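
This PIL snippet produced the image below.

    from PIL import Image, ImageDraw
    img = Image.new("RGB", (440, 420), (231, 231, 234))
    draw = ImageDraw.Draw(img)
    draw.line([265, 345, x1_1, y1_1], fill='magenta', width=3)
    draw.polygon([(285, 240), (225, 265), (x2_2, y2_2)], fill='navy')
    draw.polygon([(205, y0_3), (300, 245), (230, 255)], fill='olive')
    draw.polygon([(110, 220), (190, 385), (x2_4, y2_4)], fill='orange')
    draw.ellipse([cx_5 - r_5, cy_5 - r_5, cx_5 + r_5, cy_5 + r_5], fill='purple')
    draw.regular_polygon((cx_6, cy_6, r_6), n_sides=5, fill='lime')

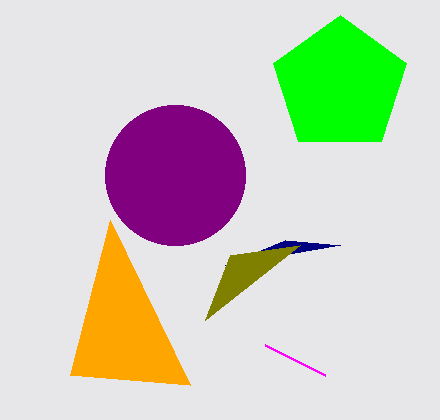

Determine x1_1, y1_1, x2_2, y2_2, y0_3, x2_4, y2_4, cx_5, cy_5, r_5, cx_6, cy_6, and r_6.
x1_1 = 325, y1_1 = 375, x2_2 = 340, y2_2 = 245, y0_3 = 320, x2_4 = 70, y2_4 = 375, cx_5 = 175, cy_5 = 175, r_5 = 70, cx_6 = 340, cy_6 = 85, r_6 = 70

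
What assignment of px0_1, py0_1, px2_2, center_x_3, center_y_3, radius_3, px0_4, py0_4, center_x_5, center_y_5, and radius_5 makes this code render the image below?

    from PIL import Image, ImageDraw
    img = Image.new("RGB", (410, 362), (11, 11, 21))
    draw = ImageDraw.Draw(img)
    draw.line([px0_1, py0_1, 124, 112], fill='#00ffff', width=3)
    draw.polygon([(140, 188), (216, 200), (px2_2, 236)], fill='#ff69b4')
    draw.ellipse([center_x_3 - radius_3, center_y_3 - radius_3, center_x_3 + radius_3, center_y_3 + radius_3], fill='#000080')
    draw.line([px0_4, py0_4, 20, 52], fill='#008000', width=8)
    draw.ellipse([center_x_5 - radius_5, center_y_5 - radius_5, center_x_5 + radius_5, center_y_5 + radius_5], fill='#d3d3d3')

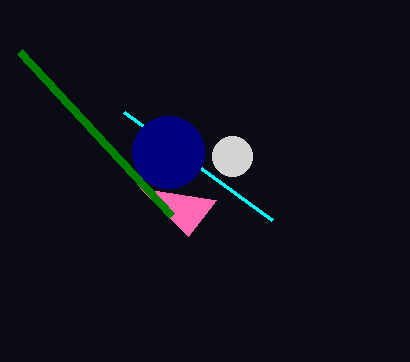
px0_1 = 272, py0_1 = 220, px2_2 = 188, center_x_3 = 168, center_y_3 = 152, radius_3 = 36, px0_4 = 172, py0_4 = 216, center_x_5 = 232, center_y_5 = 156, radius_5 = 20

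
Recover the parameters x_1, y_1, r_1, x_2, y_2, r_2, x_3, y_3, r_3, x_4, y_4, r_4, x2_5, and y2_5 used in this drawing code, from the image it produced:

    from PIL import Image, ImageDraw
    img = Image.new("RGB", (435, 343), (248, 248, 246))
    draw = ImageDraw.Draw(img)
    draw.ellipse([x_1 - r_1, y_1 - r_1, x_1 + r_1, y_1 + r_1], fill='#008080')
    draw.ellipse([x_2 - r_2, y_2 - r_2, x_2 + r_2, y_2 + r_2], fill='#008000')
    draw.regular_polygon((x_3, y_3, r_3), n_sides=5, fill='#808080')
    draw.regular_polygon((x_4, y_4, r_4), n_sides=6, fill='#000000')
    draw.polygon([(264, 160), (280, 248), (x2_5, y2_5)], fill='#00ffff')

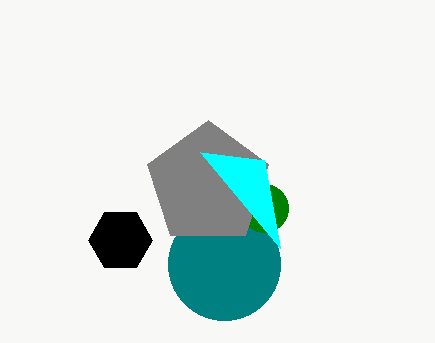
x_1 = 224, y_1 = 264, r_1 = 56, x_2 = 264, y_2 = 208, r_2 = 24, x_3 = 208, y_3 = 184, r_3 = 64, x_4 = 120, y_4 = 240, r_4 = 32, x2_5 = 200, y2_5 = 152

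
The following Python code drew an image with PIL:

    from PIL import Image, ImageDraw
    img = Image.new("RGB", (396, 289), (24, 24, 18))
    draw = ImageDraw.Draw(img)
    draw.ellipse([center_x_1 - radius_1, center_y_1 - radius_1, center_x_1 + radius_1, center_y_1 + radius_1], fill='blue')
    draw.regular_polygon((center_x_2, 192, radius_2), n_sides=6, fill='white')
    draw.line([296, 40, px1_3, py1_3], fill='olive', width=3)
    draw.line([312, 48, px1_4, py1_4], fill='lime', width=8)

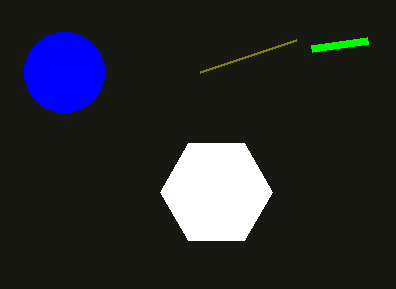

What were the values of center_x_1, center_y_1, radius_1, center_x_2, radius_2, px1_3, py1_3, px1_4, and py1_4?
center_x_1 = 64; center_y_1 = 72; radius_1 = 40; center_x_2 = 216; radius_2 = 56; px1_3 = 200; py1_3 = 72; px1_4 = 368; py1_4 = 40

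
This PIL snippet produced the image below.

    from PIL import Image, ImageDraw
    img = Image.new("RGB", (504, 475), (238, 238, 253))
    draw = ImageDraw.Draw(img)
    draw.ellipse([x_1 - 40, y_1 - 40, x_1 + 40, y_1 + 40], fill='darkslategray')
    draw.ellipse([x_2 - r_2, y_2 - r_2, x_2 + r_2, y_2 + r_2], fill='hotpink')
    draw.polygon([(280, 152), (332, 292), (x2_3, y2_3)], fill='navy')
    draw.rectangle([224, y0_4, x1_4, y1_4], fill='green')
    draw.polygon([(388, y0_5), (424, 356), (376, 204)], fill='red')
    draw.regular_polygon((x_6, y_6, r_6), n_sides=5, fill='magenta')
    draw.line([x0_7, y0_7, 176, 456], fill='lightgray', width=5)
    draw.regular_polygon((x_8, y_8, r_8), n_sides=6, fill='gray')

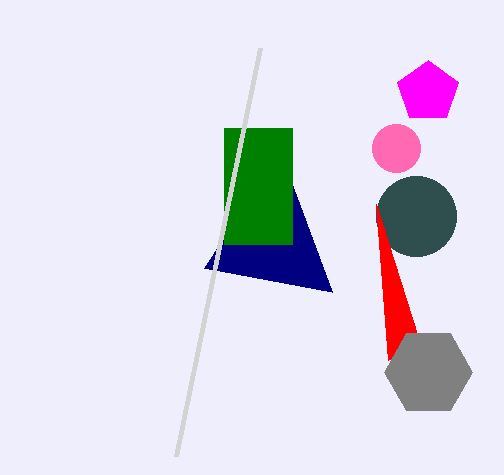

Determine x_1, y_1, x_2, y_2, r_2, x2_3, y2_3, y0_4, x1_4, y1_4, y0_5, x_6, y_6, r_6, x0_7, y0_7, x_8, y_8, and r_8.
x_1 = 416
y_1 = 216
x_2 = 396
y_2 = 148
r_2 = 24
x2_3 = 204
y2_3 = 268
y0_4 = 128
x1_4 = 292
y1_4 = 244
y0_5 = 360
x_6 = 428
y_6 = 92
r_6 = 32
x0_7 = 260
y0_7 = 48
x_8 = 428
y_8 = 372
r_8 = 44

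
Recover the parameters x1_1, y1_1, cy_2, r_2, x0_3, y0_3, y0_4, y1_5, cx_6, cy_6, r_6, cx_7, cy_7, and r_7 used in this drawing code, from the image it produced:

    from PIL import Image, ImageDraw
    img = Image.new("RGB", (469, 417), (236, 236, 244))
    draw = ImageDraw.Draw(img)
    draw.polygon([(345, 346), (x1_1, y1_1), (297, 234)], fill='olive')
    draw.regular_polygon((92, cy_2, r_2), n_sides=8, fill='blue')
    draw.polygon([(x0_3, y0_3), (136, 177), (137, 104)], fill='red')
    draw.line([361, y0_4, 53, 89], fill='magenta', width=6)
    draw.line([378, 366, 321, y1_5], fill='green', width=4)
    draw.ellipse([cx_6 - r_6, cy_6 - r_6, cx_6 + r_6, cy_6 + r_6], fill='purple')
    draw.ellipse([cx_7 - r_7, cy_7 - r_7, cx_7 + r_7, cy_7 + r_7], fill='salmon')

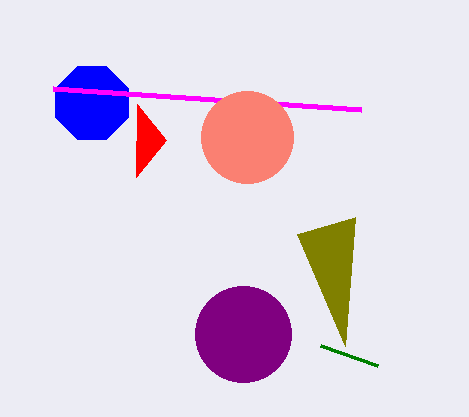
x1_1 = 355, y1_1 = 217, cy_2 = 103, r_2 = 39, x0_3 = 166, y0_3 = 140, y0_4 = 110, y1_5 = 346, cx_6 = 243, cy_6 = 334, r_6 = 48, cx_7 = 247, cy_7 = 137, r_7 = 46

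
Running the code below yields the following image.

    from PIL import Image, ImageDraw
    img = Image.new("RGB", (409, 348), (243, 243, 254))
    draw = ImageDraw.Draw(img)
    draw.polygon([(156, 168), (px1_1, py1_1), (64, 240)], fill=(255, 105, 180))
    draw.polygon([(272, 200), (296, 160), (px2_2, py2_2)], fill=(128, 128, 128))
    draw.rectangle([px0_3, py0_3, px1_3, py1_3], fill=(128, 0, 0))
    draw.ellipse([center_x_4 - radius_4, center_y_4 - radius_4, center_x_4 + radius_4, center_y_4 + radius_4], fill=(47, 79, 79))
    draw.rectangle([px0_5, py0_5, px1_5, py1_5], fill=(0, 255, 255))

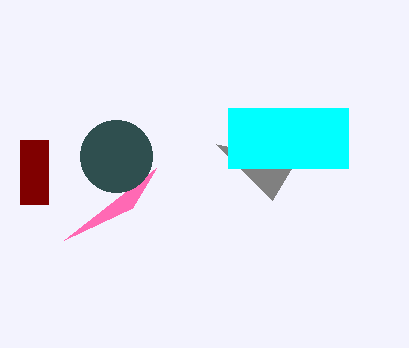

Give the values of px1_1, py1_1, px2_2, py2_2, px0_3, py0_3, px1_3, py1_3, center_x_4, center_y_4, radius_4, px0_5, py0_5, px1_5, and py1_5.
px1_1 = 132; py1_1 = 208; px2_2 = 216; py2_2 = 144; px0_3 = 20; py0_3 = 140; px1_3 = 48; py1_3 = 204; center_x_4 = 116; center_y_4 = 156; radius_4 = 36; px0_5 = 228; py0_5 = 108; px1_5 = 348; py1_5 = 168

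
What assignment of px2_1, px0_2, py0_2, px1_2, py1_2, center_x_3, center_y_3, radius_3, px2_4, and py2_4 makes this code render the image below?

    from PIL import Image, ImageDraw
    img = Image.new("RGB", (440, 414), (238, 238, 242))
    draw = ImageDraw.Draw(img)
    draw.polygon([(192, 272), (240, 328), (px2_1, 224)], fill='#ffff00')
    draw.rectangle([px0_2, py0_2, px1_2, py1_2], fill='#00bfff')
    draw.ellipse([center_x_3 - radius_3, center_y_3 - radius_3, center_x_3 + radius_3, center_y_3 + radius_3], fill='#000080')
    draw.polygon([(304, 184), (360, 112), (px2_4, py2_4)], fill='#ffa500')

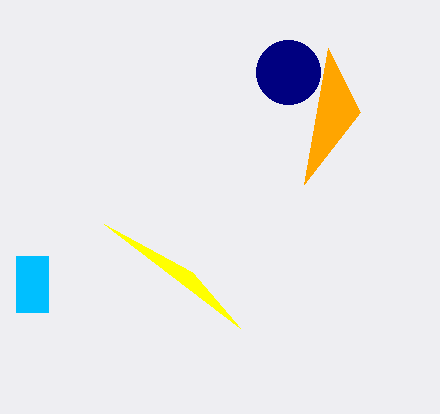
px2_1 = 104, px0_2 = 16, py0_2 = 256, px1_2 = 48, py1_2 = 312, center_x_3 = 288, center_y_3 = 72, radius_3 = 32, px2_4 = 328, py2_4 = 48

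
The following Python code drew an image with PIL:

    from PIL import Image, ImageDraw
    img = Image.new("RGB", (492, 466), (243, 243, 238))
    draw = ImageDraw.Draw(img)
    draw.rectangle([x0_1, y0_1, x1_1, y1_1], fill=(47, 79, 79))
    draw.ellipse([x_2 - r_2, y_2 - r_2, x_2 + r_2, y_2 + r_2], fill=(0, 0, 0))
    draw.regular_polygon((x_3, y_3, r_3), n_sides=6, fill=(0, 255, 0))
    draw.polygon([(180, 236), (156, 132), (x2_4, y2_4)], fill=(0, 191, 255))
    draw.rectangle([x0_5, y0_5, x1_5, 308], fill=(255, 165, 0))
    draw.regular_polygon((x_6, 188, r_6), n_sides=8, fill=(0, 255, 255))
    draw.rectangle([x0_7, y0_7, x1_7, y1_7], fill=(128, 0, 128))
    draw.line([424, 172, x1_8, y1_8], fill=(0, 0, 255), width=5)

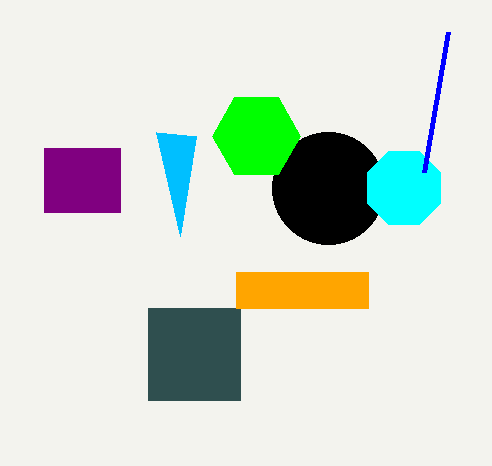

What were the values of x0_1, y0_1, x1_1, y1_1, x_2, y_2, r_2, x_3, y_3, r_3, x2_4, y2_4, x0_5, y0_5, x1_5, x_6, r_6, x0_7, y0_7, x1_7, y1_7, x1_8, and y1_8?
x0_1 = 148, y0_1 = 308, x1_1 = 240, y1_1 = 400, x_2 = 328, y_2 = 188, r_2 = 56, x_3 = 256, y_3 = 136, r_3 = 44, x2_4 = 196, y2_4 = 136, x0_5 = 236, y0_5 = 272, x1_5 = 368, x_6 = 404, r_6 = 40, x0_7 = 44, y0_7 = 148, x1_7 = 120, y1_7 = 212, x1_8 = 448, y1_8 = 32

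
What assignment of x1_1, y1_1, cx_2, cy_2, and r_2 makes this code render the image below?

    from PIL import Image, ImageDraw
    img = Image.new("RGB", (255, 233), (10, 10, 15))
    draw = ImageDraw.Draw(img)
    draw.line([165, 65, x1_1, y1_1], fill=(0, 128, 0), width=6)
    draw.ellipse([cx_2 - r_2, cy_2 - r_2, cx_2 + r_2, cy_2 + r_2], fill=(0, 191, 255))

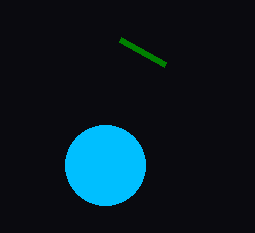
x1_1 = 120; y1_1 = 40; cx_2 = 105; cy_2 = 165; r_2 = 40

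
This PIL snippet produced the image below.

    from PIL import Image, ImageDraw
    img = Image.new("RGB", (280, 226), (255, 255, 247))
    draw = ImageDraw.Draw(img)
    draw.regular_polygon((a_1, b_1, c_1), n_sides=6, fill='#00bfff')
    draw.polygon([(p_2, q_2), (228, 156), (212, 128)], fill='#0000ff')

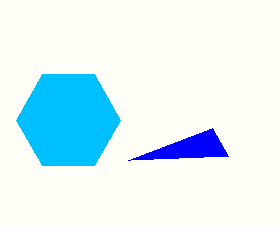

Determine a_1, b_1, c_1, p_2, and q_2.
a_1 = 68
b_1 = 120
c_1 = 52
p_2 = 128
q_2 = 160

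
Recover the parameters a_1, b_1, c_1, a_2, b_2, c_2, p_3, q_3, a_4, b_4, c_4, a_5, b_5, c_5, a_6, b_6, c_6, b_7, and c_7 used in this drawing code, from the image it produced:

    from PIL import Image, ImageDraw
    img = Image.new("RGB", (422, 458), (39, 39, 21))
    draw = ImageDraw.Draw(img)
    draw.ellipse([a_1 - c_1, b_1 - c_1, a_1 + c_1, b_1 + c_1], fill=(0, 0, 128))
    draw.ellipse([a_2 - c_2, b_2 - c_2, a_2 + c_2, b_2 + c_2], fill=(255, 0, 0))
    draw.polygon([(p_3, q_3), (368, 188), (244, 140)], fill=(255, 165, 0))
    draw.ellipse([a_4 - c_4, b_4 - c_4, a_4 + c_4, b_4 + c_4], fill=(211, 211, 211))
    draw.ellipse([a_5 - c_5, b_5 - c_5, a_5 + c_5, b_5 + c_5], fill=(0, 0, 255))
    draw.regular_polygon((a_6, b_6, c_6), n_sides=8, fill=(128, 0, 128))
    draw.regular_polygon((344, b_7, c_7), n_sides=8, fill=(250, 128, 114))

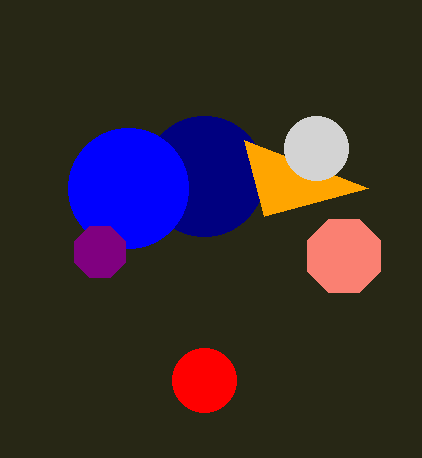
a_1 = 204; b_1 = 176; c_1 = 60; a_2 = 204; b_2 = 380; c_2 = 32; p_3 = 264; q_3 = 216; a_4 = 316; b_4 = 148; c_4 = 32; a_5 = 128; b_5 = 188; c_5 = 60; a_6 = 100; b_6 = 252; c_6 = 28; b_7 = 256; c_7 = 40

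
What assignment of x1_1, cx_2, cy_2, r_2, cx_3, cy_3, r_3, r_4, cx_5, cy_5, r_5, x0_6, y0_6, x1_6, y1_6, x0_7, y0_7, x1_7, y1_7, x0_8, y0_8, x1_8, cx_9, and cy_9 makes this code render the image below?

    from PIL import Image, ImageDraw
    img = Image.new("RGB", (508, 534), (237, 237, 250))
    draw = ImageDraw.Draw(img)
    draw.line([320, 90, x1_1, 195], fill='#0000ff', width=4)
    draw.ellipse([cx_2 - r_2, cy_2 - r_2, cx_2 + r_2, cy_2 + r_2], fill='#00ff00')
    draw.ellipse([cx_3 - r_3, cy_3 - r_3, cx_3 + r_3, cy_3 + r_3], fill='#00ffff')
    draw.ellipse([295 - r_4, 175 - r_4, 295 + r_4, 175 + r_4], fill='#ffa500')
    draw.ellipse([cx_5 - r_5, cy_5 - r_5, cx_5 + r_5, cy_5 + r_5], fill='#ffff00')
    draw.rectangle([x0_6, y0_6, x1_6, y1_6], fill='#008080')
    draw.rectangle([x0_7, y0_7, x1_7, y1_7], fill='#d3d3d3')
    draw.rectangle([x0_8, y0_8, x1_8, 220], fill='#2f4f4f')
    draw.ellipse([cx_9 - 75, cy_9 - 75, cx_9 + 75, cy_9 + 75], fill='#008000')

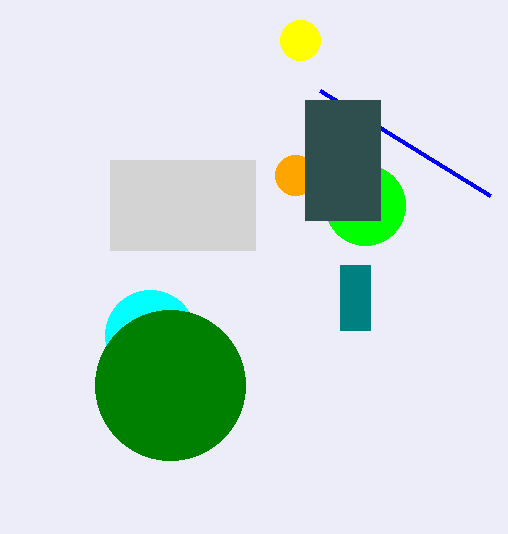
x1_1 = 490, cx_2 = 365, cy_2 = 205, r_2 = 40, cx_3 = 150, cy_3 = 335, r_3 = 45, r_4 = 20, cx_5 = 300, cy_5 = 40, r_5 = 20, x0_6 = 340, y0_6 = 265, x1_6 = 370, y1_6 = 330, x0_7 = 110, y0_7 = 160, x1_7 = 255, y1_7 = 250, x0_8 = 305, y0_8 = 100, x1_8 = 380, cx_9 = 170, cy_9 = 385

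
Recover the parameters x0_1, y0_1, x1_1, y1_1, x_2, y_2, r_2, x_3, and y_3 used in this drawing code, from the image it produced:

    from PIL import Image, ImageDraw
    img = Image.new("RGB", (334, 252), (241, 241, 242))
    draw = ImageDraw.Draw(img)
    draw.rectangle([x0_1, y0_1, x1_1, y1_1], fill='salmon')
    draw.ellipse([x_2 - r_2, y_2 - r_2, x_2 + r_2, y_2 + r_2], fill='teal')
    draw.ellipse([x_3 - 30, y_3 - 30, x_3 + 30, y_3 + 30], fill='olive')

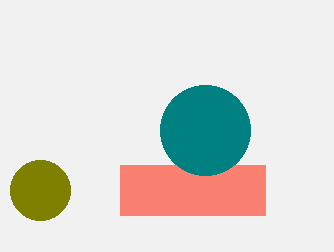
x0_1 = 120; y0_1 = 165; x1_1 = 265; y1_1 = 215; x_2 = 205; y_2 = 130; r_2 = 45; x_3 = 40; y_3 = 190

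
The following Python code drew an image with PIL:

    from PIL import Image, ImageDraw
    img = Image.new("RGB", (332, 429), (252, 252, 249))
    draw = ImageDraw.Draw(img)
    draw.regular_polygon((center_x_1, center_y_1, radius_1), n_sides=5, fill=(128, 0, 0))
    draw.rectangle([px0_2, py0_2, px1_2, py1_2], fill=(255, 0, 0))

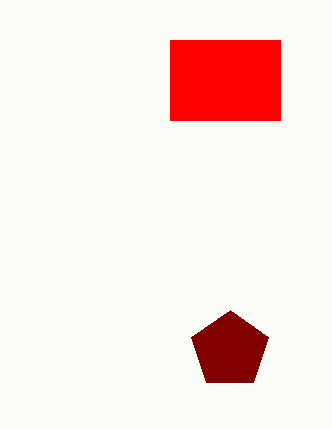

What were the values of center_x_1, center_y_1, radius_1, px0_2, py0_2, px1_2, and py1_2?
center_x_1 = 230, center_y_1 = 350, radius_1 = 40, px0_2 = 170, py0_2 = 40, px1_2 = 280, py1_2 = 120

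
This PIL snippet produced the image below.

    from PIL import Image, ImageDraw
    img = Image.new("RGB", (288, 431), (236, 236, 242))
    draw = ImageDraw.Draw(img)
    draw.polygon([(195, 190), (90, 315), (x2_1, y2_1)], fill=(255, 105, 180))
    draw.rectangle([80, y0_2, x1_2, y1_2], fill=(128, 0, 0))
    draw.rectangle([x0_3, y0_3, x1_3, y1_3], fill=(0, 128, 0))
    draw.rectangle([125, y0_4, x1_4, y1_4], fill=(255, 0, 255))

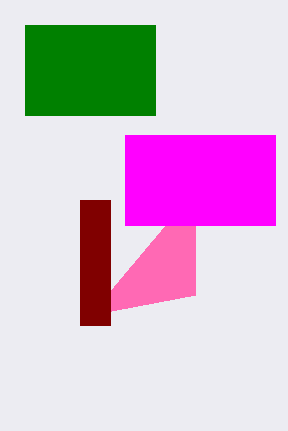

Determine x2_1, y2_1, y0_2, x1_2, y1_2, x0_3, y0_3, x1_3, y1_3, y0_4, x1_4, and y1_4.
x2_1 = 195; y2_1 = 295; y0_2 = 200; x1_2 = 110; y1_2 = 325; x0_3 = 25; y0_3 = 25; x1_3 = 155; y1_3 = 115; y0_4 = 135; x1_4 = 275; y1_4 = 225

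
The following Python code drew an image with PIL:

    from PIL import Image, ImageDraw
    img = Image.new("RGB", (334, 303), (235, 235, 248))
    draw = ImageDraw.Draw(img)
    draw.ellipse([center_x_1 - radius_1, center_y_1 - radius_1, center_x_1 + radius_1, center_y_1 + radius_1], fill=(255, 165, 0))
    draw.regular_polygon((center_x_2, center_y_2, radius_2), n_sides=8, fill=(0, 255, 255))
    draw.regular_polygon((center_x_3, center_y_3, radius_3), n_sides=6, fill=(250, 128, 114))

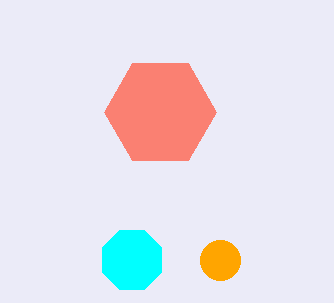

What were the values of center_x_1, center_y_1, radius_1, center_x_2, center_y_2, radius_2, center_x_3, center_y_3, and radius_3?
center_x_1 = 220, center_y_1 = 260, radius_1 = 20, center_x_2 = 132, center_y_2 = 260, radius_2 = 32, center_x_3 = 160, center_y_3 = 112, radius_3 = 56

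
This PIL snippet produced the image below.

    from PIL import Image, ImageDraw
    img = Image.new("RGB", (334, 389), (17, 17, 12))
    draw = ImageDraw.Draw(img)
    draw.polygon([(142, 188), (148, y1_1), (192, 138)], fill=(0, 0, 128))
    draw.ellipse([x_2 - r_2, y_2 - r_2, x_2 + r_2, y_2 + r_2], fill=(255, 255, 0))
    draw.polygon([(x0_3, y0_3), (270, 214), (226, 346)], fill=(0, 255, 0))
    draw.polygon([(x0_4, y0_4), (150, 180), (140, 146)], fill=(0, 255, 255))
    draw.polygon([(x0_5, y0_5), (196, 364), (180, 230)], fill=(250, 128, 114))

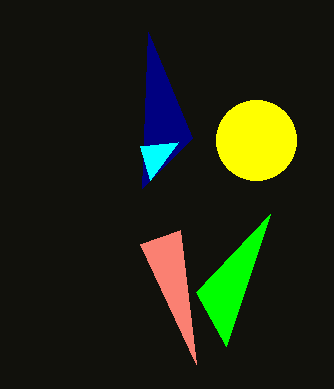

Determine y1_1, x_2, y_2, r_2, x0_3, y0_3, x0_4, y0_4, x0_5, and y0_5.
y1_1 = 32, x_2 = 256, y_2 = 140, r_2 = 40, x0_3 = 196, y0_3 = 292, x0_4 = 178, y0_4 = 142, x0_5 = 140, y0_5 = 244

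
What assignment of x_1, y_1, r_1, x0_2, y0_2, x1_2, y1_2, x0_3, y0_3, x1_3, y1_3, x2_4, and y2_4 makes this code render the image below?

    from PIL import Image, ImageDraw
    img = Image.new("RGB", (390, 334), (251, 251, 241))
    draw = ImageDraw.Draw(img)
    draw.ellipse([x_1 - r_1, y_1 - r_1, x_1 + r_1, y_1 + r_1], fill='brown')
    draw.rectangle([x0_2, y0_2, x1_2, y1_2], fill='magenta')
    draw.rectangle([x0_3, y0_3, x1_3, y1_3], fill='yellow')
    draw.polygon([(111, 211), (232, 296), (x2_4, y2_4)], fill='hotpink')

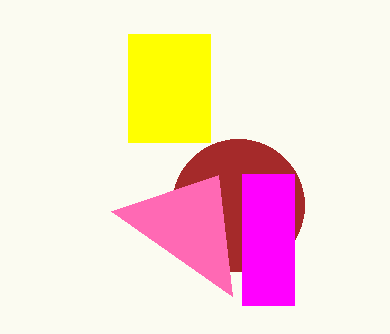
x_1 = 238, y_1 = 205, r_1 = 66, x0_2 = 242, y0_2 = 174, x1_2 = 294, y1_2 = 305, x0_3 = 128, y0_3 = 34, x1_3 = 210, y1_3 = 142, x2_4 = 218, y2_4 = 175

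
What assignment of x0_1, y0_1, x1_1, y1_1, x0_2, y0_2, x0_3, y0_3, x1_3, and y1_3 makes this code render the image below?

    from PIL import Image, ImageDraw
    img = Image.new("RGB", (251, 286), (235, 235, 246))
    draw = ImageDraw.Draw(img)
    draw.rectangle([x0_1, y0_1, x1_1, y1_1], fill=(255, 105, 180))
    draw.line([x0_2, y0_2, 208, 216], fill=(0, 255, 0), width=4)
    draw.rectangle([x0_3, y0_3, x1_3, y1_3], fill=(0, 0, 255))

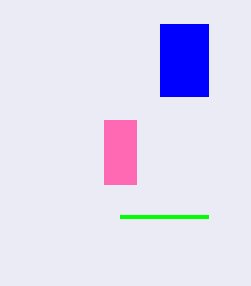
x0_1 = 104, y0_1 = 120, x1_1 = 136, y1_1 = 184, x0_2 = 120, y0_2 = 216, x0_3 = 160, y0_3 = 24, x1_3 = 208, y1_3 = 96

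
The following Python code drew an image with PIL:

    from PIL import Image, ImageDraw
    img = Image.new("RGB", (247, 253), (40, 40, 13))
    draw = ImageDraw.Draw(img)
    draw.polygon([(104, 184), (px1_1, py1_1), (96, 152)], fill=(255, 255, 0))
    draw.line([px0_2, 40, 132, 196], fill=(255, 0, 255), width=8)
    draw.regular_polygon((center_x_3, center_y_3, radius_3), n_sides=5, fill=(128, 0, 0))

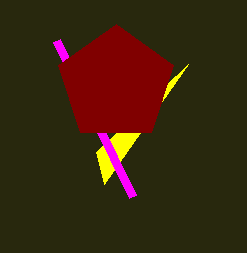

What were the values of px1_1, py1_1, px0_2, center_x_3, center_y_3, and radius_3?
px1_1 = 188
py1_1 = 64
px0_2 = 56
center_x_3 = 116
center_y_3 = 84
radius_3 = 60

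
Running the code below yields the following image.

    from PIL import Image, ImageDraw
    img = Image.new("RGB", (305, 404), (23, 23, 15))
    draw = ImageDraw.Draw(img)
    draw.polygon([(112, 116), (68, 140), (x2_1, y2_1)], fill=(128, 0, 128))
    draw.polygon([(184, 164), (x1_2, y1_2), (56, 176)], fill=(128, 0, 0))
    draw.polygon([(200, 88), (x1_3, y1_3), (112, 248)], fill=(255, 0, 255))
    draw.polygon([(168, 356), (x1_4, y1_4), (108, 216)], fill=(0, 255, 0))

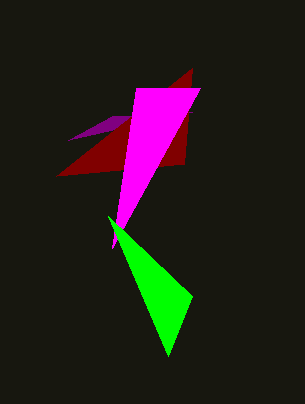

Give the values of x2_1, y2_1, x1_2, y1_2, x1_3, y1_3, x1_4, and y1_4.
x2_1 = 192; y2_1 = 112; x1_2 = 192; y1_2 = 68; x1_3 = 136; y1_3 = 88; x1_4 = 192; y1_4 = 296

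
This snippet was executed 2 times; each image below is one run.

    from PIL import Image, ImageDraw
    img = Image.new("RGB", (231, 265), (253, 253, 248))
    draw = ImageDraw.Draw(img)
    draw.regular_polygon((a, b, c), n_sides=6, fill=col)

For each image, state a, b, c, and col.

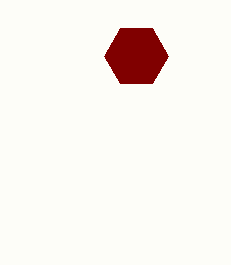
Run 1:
a = 136
b = 56
c = 32
col = 'maroon'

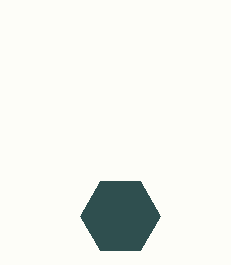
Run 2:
a = 120, b = 216, c = 40, col = 'darkslategray'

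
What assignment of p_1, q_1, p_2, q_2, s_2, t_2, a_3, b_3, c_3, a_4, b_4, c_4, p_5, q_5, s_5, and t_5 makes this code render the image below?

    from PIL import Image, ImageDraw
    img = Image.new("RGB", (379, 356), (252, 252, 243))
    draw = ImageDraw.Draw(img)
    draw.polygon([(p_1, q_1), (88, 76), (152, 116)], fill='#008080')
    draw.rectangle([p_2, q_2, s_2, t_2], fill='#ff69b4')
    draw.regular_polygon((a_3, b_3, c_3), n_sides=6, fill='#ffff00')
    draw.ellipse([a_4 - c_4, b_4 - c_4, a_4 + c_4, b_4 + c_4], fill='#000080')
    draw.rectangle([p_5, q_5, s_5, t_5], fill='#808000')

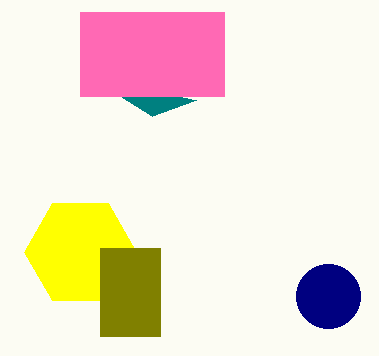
p_1 = 196
q_1 = 100
p_2 = 80
q_2 = 12
s_2 = 224
t_2 = 96
a_3 = 80
b_3 = 252
c_3 = 56
a_4 = 328
b_4 = 296
c_4 = 32
p_5 = 100
q_5 = 248
s_5 = 160
t_5 = 336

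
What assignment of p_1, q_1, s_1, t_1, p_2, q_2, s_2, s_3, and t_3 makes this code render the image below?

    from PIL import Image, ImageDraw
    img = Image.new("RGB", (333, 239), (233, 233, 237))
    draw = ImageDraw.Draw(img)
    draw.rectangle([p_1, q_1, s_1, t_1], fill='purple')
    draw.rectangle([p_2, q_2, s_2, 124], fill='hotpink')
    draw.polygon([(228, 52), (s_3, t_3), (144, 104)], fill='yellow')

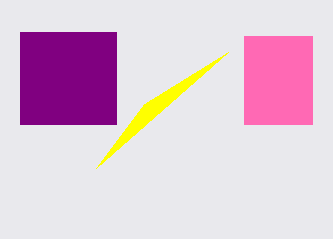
p_1 = 20
q_1 = 32
s_1 = 116
t_1 = 124
p_2 = 244
q_2 = 36
s_2 = 312
s_3 = 96
t_3 = 168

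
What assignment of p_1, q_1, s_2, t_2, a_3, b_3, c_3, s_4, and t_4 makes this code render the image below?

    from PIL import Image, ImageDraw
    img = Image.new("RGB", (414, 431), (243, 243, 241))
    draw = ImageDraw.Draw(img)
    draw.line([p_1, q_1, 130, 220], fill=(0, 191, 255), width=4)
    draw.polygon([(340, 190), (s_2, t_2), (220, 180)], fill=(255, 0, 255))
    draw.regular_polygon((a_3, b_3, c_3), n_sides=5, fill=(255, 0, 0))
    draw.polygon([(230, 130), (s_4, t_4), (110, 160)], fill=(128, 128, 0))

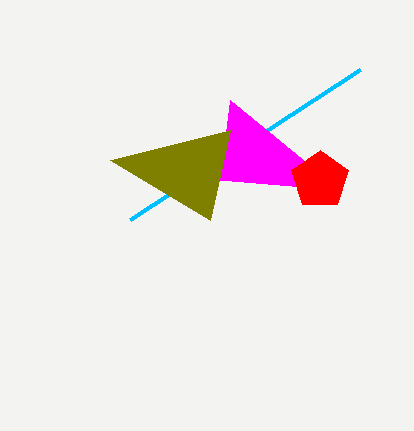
p_1 = 360, q_1 = 70, s_2 = 230, t_2 = 100, a_3 = 320, b_3 = 180, c_3 = 30, s_4 = 210, t_4 = 220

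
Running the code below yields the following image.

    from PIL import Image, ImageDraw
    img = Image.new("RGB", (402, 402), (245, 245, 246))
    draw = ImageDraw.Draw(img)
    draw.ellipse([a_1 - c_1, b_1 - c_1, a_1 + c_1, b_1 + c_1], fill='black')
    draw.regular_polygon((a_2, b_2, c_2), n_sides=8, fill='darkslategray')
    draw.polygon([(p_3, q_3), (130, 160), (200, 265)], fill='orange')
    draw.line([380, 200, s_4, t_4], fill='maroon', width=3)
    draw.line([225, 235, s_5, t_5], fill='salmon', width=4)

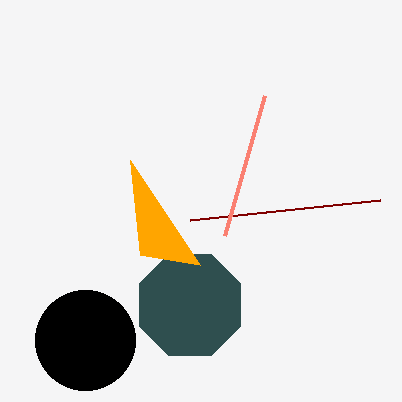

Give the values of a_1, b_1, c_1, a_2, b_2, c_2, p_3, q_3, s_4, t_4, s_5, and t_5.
a_1 = 85; b_1 = 340; c_1 = 50; a_2 = 190; b_2 = 305; c_2 = 55; p_3 = 140; q_3 = 255; s_4 = 190; t_4 = 220; s_5 = 265; t_5 = 95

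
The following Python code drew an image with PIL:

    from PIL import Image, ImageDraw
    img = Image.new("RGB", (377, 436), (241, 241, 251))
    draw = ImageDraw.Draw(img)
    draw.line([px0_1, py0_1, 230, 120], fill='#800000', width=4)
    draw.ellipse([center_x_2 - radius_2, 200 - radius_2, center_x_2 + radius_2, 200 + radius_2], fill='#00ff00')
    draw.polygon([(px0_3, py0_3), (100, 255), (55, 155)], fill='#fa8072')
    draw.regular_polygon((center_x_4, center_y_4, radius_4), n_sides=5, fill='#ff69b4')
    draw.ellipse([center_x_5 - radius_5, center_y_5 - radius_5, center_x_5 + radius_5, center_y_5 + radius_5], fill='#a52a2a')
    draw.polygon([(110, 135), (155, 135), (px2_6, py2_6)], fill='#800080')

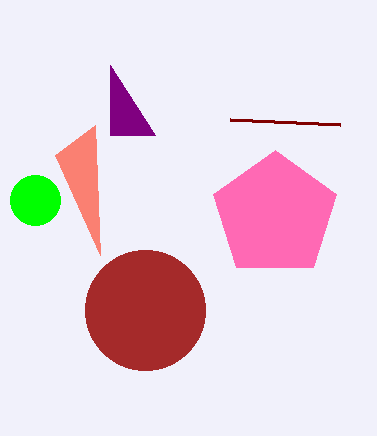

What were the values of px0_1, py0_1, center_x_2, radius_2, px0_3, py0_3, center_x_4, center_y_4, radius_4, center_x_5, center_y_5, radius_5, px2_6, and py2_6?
px0_1 = 340
py0_1 = 125
center_x_2 = 35
radius_2 = 25
px0_3 = 95
py0_3 = 125
center_x_4 = 275
center_y_4 = 215
radius_4 = 65
center_x_5 = 145
center_y_5 = 310
radius_5 = 60
px2_6 = 110
py2_6 = 65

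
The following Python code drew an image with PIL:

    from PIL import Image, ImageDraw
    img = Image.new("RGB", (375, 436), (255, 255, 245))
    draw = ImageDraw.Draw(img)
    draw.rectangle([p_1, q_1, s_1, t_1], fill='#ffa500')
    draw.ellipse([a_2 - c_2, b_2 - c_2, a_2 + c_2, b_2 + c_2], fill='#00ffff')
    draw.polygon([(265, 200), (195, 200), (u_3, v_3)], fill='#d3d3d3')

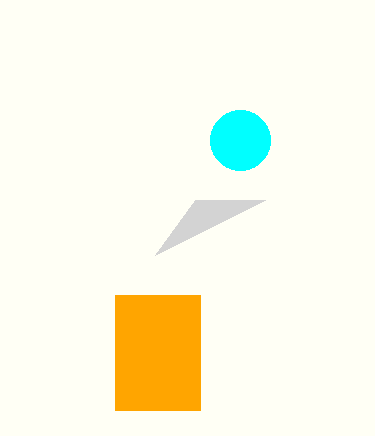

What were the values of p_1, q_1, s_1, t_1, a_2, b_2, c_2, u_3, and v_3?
p_1 = 115
q_1 = 295
s_1 = 200
t_1 = 410
a_2 = 240
b_2 = 140
c_2 = 30
u_3 = 155
v_3 = 255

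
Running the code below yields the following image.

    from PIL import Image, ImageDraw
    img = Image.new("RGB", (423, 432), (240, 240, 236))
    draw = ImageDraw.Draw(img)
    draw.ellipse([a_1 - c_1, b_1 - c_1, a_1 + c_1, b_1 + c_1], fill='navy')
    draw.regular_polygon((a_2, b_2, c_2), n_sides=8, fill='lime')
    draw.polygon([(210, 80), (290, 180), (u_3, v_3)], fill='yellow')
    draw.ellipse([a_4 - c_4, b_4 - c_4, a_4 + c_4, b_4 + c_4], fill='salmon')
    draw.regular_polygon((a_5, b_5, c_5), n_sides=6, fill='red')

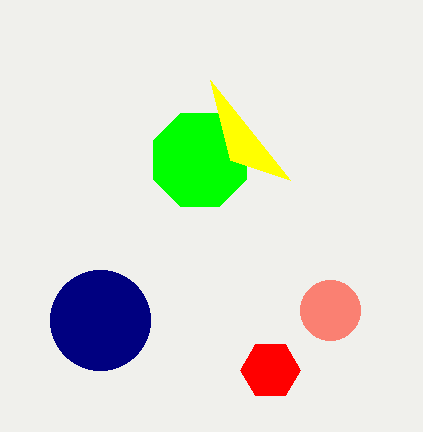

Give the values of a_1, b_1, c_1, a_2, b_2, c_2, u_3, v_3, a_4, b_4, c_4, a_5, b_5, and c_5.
a_1 = 100; b_1 = 320; c_1 = 50; a_2 = 200; b_2 = 160; c_2 = 50; u_3 = 230; v_3 = 160; a_4 = 330; b_4 = 310; c_4 = 30; a_5 = 270; b_5 = 370; c_5 = 30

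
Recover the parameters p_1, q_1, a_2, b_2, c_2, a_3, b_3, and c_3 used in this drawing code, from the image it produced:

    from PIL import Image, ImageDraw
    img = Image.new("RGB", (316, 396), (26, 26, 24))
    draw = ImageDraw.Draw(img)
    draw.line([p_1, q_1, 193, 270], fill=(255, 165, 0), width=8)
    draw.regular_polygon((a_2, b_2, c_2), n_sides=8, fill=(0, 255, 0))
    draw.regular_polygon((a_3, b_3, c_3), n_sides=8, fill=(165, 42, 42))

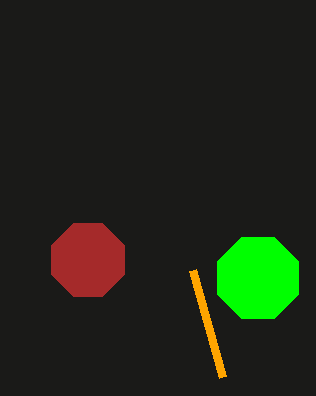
p_1 = 223; q_1 = 377; a_2 = 258; b_2 = 278; c_2 = 44; a_3 = 88; b_3 = 260; c_3 = 39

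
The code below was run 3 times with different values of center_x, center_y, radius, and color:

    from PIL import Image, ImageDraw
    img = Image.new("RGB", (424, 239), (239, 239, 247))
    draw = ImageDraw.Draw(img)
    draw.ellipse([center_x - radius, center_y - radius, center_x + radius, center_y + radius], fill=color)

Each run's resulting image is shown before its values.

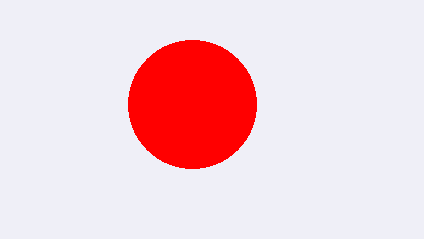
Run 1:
center_x = 192, center_y = 104, radius = 64, color = 'red'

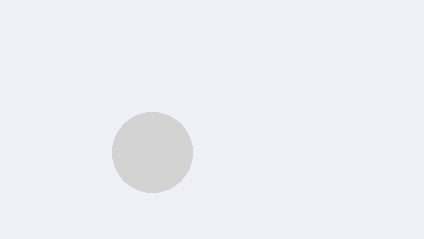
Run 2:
center_x = 152, center_y = 152, radius = 40, color = 'lightgray'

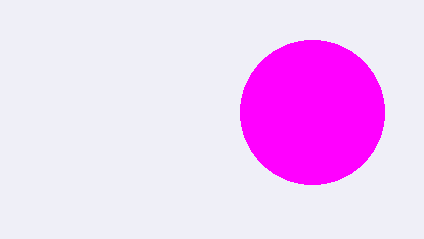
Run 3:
center_x = 312
center_y = 112
radius = 72
color = 'magenta'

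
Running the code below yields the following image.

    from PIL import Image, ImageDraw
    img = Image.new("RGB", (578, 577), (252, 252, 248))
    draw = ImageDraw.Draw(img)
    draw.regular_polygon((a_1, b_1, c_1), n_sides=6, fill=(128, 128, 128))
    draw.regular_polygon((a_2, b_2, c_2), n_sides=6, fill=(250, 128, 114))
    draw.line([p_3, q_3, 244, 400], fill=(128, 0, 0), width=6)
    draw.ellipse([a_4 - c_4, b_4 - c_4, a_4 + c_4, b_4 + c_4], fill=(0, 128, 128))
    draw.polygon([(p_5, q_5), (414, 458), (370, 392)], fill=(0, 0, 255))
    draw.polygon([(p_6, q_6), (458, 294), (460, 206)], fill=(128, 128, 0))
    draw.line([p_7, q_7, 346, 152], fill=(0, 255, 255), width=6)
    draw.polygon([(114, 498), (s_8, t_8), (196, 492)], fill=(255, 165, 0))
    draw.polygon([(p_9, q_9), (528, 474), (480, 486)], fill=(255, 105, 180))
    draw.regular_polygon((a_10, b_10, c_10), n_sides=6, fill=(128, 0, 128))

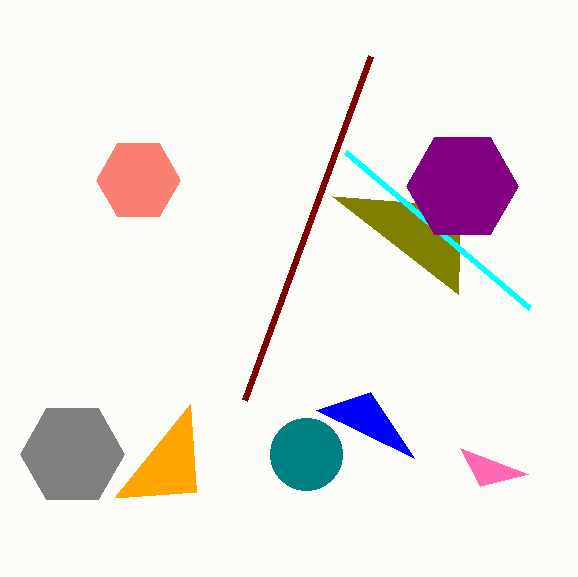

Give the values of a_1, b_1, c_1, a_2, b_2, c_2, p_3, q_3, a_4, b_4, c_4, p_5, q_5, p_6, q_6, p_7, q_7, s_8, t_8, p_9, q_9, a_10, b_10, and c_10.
a_1 = 72, b_1 = 454, c_1 = 52, a_2 = 138, b_2 = 180, c_2 = 42, p_3 = 370, q_3 = 56, a_4 = 306, b_4 = 454, c_4 = 36, p_5 = 316, q_5 = 410, p_6 = 332, q_6 = 196, p_7 = 530, q_7 = 308, s_8 = 190, t_8 = 404, p_9 = 460, q_9 = 448, a_10 = 462, b_10 = 186, c_10 = 56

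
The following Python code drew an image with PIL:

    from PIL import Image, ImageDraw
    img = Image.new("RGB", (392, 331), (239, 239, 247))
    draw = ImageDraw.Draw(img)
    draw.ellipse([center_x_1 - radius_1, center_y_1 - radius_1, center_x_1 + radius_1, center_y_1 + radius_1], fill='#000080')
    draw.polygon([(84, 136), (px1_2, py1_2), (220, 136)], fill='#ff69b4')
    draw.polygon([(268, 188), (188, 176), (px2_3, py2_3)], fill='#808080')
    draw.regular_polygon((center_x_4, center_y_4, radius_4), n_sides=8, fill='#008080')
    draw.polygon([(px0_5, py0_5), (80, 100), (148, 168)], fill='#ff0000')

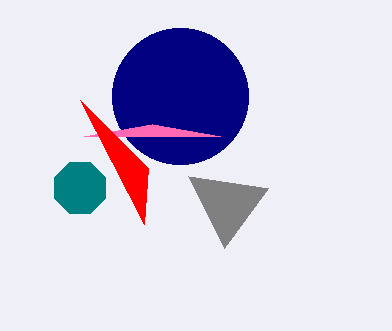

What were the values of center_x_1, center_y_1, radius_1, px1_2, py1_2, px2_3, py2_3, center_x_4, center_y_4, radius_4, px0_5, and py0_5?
center_x_1 = 180, center_y_1 = 96, radius_1 = 68, px1_2 = 152, py1_2 = 124, px2_3 = 224, py2_3 = 248, center_x_4 = 80, center_y_4 = 188, radius_4 = 28, px0_5 = 144, py0_5 = 224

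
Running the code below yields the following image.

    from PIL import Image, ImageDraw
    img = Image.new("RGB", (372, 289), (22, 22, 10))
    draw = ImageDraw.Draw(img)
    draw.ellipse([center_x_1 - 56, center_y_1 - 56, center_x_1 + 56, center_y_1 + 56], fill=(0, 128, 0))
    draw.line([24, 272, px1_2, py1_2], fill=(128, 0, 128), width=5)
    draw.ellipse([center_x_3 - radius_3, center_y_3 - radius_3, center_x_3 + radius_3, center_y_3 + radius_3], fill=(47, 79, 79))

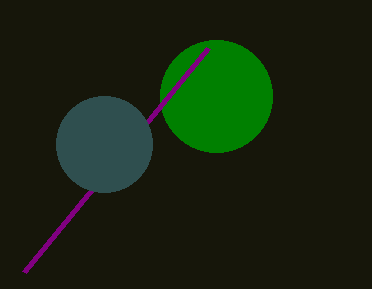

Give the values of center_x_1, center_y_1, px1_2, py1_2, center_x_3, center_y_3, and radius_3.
center_x_1 = 216; center_y_1 = 96; px1_2 = 208; py1_2 = 48; center_x_3 = 104; center_y_3 = 144; radius_3 = 48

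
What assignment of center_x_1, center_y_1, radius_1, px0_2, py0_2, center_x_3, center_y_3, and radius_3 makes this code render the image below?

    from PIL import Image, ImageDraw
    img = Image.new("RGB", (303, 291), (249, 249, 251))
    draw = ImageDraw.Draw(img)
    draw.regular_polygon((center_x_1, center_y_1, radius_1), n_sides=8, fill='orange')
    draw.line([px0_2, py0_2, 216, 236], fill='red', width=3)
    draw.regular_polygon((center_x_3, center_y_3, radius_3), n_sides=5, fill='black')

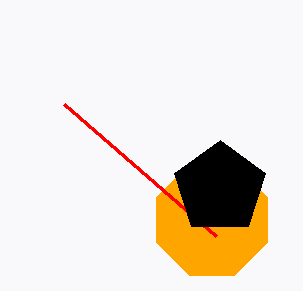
center_x_1 = 212, center_y_1 = 220, radius_1 = 60, px0_2 = 64, py0_2 = 104, center_x_3 = 220, center_y_3 = 188, radius_3 = 48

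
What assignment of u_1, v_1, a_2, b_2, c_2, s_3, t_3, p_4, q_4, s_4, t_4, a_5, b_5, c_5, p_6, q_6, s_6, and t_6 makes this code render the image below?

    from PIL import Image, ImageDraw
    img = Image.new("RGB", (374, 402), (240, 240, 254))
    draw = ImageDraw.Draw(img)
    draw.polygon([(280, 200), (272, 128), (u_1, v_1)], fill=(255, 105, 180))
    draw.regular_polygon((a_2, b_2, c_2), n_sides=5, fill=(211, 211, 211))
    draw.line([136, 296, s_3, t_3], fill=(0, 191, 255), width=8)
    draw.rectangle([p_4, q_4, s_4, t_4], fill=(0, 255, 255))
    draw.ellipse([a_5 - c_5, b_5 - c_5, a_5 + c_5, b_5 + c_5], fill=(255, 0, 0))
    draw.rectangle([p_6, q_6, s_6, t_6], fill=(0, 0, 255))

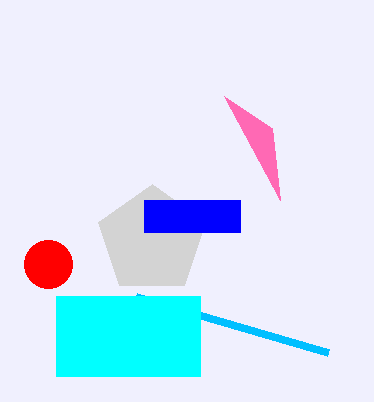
u_1 = 224; v_1 = 96; a_2 = 152; b_2 = 240; c_2 = 56; s_3 = 328; t_3 = 352; p_4 = 56; q_4 = 296; s_4 = 200; t_4 = 376; a_5 = 48; b_5 = 264; c_5 = 24; p_6 = 144; q_6 = 200; s_6 = 240; t_6 = 232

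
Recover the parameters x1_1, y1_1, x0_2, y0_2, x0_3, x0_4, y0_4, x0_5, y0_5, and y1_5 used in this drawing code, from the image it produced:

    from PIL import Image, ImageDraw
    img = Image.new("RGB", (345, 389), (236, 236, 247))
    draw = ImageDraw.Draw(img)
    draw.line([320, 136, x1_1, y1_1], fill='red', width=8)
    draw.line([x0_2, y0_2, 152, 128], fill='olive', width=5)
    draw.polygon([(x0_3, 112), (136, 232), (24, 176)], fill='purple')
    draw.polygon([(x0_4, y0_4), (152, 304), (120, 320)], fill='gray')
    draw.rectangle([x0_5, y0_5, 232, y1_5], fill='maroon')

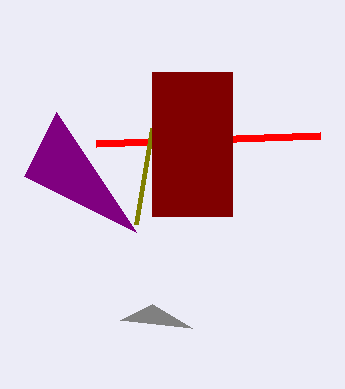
x1_1 = 96; y1_1 = 144; x0_2 = 136; y0_2 = 224; x0_3 = 56; x0_4 = 192; y0_4 = 328; x0_5 = 152; y0_5 = 72; y1_5 = 216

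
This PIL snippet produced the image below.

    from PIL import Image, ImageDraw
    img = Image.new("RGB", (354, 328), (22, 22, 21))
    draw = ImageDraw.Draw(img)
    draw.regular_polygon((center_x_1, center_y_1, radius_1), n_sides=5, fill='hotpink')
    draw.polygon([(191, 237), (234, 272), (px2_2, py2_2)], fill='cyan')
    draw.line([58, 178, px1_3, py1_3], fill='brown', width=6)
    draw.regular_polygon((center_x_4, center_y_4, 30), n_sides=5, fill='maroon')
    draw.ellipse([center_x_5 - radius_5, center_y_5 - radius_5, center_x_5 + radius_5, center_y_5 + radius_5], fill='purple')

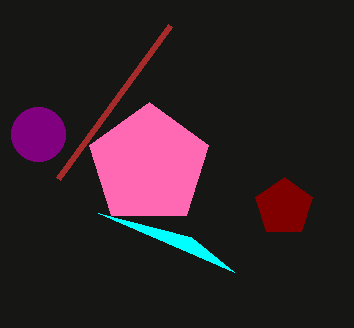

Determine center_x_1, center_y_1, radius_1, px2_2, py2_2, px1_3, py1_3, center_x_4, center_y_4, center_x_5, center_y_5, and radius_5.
center_x_1 = 149, center_y_1 = 165, radius_1 = 63, px2_2 = 98, py2_2 = 213, px1_3 = 170, py1_3 = 25, center_x_4 = 284, center_y_4 = 207, center_x_5 = 38, center_y_5 = 134, radius_5 = 27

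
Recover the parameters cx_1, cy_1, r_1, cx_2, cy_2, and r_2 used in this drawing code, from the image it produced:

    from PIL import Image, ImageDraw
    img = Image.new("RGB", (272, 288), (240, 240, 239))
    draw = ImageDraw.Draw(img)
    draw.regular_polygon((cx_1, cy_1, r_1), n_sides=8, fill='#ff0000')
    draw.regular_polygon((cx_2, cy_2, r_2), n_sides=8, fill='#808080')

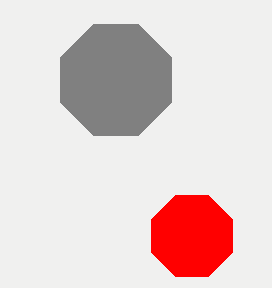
cx_1 = 192
cy_1 = 236
r_1 = 44
cx_2 = 116
cy_2 = 80
r_2 = 60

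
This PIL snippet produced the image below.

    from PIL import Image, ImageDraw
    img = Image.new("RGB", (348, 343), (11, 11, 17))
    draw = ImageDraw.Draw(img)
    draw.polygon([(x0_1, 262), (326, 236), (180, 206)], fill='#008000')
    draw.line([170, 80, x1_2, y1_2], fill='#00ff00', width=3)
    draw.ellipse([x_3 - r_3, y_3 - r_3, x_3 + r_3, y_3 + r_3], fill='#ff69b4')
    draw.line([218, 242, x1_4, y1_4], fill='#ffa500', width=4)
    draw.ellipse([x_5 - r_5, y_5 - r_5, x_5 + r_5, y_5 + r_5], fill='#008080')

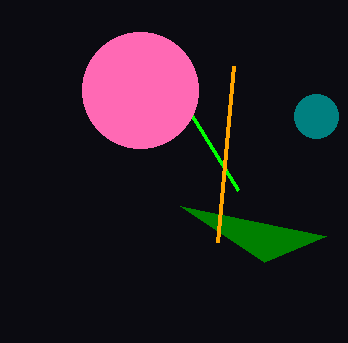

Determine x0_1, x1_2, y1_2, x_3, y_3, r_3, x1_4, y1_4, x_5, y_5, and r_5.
x0_1 = 264, x1_2 = 238, y1_2 = 190, x_3 = 140, y_3 = 90, r_3 = 58, x1_4 = 234, y1_4 = 66, x_5 = 316, y_5 = 116, r_5 = 22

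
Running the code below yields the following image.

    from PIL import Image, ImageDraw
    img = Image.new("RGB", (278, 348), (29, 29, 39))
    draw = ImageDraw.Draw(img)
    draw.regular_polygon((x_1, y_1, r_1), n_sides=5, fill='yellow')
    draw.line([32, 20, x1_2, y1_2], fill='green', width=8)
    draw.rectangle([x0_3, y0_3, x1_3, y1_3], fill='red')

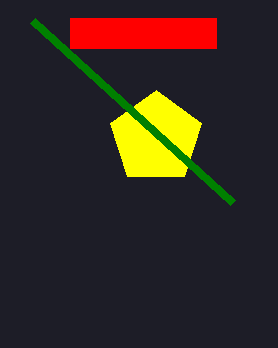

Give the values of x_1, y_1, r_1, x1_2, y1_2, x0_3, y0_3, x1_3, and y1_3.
x_1 = 156; y_1 = 138; r_1 = 48; x1_2 = 232; y1_2 = 202; x0_3 = 70; y0_3 = 18; x1_3 = 216; y1_3 = 48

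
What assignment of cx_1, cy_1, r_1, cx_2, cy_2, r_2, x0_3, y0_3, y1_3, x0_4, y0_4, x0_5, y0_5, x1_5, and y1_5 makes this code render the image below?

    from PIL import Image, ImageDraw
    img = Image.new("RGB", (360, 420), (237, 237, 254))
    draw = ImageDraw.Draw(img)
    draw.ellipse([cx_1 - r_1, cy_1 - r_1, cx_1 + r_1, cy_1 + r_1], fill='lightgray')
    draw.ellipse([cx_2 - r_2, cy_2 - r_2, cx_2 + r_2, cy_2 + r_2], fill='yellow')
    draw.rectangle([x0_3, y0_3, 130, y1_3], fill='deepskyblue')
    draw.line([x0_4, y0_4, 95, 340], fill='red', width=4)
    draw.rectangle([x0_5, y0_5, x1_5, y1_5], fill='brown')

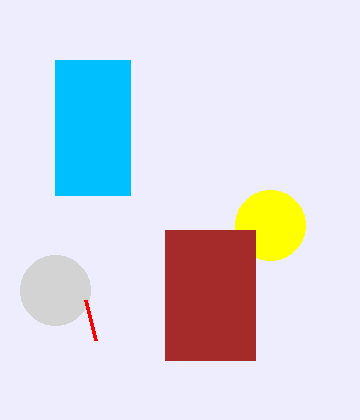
cx_1 = 55, cy_1 = 290, r_1 = 35, cx_2 = 270, cy_2 = 225, r_2 = 35, x0_3 = 55, y0_3 = 60, y1_3 = 195, x0_4 = 85, y0_4 = 300, x0_5 = 165, y0_5 = 230, x1_5 = 255, y1_5 = 360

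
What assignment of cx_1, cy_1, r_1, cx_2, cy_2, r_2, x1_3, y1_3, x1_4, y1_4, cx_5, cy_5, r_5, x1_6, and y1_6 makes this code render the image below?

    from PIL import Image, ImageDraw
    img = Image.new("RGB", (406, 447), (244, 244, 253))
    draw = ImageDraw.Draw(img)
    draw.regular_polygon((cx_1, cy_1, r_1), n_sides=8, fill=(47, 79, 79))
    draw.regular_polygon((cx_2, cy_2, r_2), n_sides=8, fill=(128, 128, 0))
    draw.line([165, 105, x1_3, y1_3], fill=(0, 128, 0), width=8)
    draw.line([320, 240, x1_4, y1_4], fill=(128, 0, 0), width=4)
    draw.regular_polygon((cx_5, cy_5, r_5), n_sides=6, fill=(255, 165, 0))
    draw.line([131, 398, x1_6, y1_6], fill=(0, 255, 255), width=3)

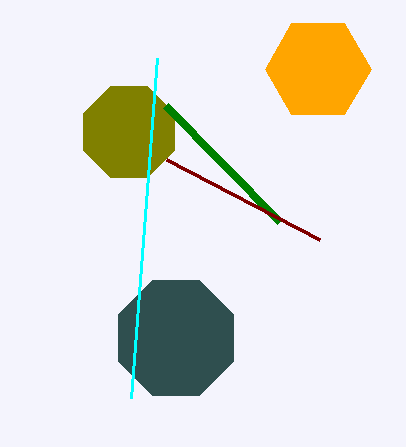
cx_1 = 176; cy_1 = 338; r_1 = 62; cx_2 = 129; cy_2 = 132; r_2 = 49; x1_3 = 279; y1_3 = 221; x1_4 = 167; y1_4 = 160; cx_5 = 318; cy_5 = 69; r_5 = 53; x1_6 = 157; y1_6 = 58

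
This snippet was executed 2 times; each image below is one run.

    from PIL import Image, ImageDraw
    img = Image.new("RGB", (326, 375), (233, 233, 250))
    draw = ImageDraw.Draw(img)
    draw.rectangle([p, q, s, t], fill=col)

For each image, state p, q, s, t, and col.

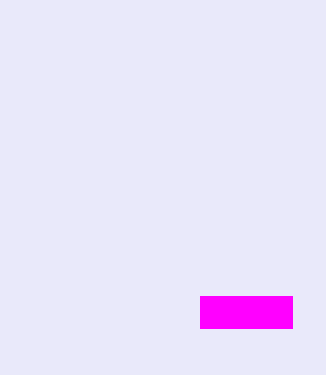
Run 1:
p = 200, q = 296, s = 292, t = 328, col = 'magenta'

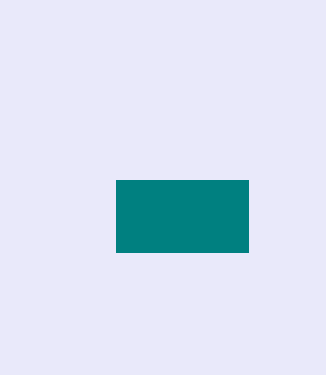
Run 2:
p = 116; q = 180; s = 248; t = 252; col = 'teal'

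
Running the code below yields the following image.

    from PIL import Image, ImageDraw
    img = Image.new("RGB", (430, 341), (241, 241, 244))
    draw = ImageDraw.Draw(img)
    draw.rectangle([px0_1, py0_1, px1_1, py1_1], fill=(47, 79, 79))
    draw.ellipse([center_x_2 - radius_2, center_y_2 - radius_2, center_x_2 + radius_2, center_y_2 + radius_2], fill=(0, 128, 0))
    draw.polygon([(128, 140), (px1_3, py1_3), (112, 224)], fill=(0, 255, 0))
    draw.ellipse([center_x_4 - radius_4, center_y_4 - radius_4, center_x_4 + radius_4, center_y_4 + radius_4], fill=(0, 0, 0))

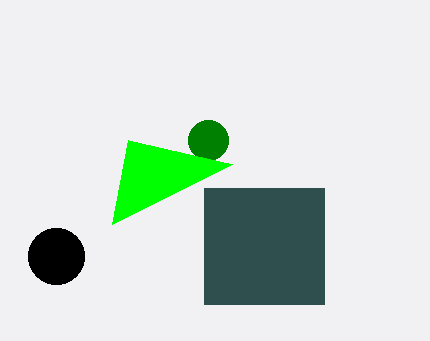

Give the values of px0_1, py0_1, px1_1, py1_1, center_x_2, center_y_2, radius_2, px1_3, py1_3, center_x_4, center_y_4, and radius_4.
px0_1 = 204; py0_1 = 188; px1_1 = 324; py1_1 = 304; center_x_2 = 208; center_y_2 = 140; radius_2 = 20; px1_3 = 232; py1_3 = 164; center_x_4 = 56; center_y_4 = 256; radius_4 = 28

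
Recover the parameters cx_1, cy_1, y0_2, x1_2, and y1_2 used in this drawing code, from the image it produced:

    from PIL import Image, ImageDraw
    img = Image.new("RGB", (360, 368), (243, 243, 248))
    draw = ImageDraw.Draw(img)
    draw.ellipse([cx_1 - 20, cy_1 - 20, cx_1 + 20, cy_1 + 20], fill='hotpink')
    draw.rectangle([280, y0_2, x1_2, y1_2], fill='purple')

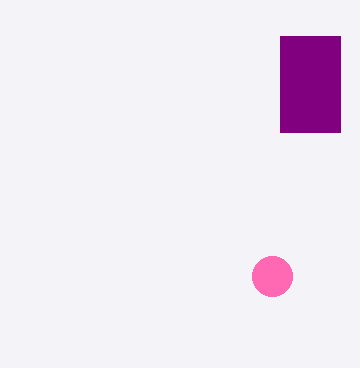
cx_1 = 272
cy_1 = 276
y0_2 = 36
x1_2 = 340
y1_2 = 132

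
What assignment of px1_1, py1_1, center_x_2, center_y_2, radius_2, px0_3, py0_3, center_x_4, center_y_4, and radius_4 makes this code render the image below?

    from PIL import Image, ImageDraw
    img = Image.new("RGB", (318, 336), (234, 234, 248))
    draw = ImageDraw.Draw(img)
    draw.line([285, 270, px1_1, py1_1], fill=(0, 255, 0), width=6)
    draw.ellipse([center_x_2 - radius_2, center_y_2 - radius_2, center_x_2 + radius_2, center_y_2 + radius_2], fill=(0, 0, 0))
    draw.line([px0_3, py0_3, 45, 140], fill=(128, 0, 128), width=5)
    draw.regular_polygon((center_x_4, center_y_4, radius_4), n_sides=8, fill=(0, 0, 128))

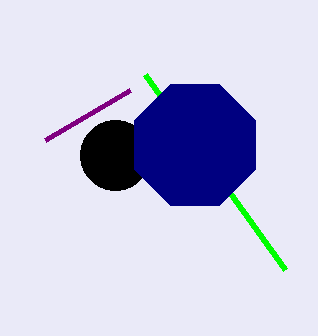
px1_1 = 145
py1_1 = 75
center_x_2 = 115
center_y_2 = 155
radius_2 = 35
px0_3 = 130
py0_3 = 90
center_x_4 = 195
center_y_4 = 145
radius_4 = 65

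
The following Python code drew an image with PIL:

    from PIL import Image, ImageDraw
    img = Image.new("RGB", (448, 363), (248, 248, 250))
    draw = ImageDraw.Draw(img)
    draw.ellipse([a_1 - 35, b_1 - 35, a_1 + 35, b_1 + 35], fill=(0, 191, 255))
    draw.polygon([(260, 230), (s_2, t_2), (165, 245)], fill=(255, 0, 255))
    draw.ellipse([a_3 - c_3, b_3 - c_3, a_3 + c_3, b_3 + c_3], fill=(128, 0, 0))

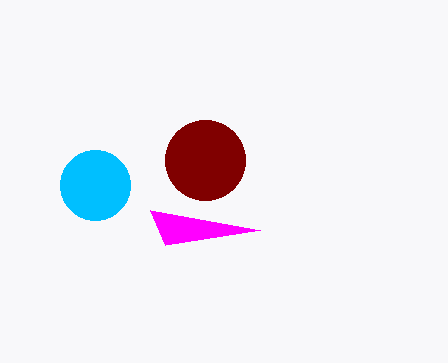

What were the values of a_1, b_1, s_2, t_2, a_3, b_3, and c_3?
a_1 = 95; b_1 = 185; s_2 = 150; t_2 = 210; a_3 = 205; b_3 = 160; c_3 = 40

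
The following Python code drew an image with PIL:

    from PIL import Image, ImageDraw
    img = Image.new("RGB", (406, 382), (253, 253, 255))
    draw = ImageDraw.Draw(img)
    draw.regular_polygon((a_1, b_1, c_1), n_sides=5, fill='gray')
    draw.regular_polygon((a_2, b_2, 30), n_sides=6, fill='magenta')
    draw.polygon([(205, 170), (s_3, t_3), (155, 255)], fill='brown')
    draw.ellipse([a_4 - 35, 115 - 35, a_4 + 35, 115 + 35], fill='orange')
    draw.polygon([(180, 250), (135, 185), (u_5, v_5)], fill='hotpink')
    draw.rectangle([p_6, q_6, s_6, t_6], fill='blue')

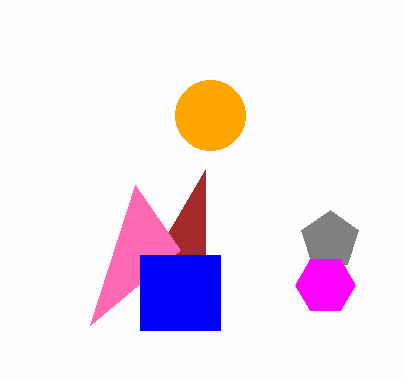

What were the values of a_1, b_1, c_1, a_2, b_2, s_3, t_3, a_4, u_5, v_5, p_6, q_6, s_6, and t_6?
a_1 = 330; b_1 = 240; c_1 = 30; a_2 = 325; b_2 = 285; s_3 = 205; t_3 = 255; a_4 = 210; u_5 = 90; v_5 = 325; p_6 = 140; q_6 = 255; s_6 = 220; t_6 = 330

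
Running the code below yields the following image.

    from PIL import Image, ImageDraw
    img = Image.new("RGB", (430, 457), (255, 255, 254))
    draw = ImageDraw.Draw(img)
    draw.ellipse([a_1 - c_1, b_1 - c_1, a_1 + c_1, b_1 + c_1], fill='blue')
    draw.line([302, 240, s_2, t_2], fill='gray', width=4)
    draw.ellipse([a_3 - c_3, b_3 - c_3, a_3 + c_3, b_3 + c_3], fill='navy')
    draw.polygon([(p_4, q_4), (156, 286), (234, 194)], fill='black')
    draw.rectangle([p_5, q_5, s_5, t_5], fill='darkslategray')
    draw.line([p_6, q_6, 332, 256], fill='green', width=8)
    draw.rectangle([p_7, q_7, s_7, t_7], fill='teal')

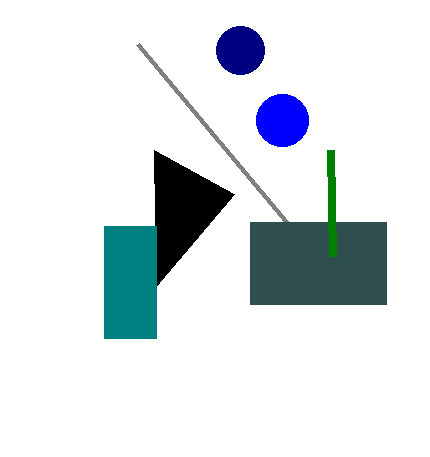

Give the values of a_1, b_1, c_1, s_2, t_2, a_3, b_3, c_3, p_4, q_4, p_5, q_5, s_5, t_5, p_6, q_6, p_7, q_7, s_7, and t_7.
a_1 = 282; b_1 = 120; c_1 = 26; s_2 = 138; t_2 = 44; a_3 = 240; b_3 = 50; c_3 = 24; p_4 = 154; q_4 = 150; p_5 = 250; q_5 = 222; s_5 = 386; t_5 = 304; p_6 = 330; q_6 = 150; p_7 = 104; q_7 = 226; s_7 = 156; t_7 = 338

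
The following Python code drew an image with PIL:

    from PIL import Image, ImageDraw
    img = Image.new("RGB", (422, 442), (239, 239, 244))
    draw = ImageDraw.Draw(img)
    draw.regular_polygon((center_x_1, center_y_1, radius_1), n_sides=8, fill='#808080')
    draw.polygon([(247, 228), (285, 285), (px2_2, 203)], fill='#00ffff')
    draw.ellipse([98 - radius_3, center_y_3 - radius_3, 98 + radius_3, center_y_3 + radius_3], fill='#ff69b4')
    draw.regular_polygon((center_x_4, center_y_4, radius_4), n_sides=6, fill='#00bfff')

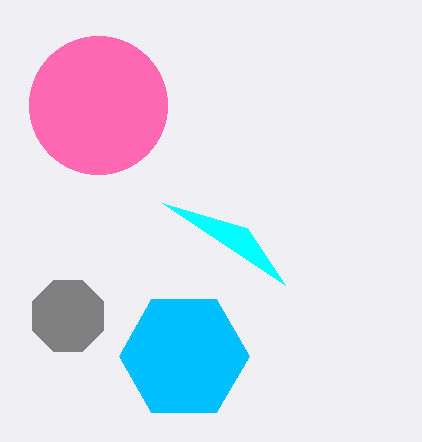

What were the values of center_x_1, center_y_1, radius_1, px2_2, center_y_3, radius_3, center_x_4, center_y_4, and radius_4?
center_x_1 = 68; center_y_1 = 316; radius_1 = 38; px2_2 = 162; center_y_3 = 105; radius_3 = 69; center_x_4 = 184; center_y_4 = 356; radius_4 = 65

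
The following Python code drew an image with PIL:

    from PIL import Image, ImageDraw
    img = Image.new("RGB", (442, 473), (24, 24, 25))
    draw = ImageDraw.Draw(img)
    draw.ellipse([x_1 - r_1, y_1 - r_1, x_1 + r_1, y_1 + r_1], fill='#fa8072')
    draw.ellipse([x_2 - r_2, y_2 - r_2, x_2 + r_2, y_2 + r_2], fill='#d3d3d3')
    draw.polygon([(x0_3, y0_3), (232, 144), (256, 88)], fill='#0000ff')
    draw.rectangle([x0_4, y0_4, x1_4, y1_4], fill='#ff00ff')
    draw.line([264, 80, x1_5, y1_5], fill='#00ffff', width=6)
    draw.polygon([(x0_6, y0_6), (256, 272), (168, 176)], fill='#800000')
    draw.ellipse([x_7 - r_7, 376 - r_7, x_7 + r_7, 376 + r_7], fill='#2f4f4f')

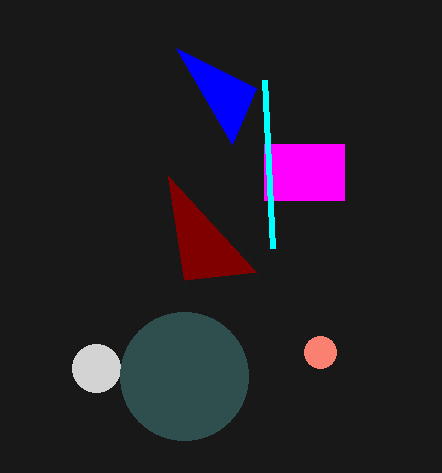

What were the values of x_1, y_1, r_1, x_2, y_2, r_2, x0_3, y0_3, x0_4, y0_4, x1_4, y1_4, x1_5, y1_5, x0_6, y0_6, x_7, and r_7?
x_1 = 320; y_1 = 352; r_1 = 16; x_2 = 96; y_2 = 368; r_2 = 24; x0_3 = 176; y0_3 = 48; x0_4 = 264; y0_4 = 144; x1_4 = 344; y1_4 = 200; x1_5 = 272; y1_5 = 248; x0_6 = 184; y0_6 = 280; x_7 = 184; r_7 = 64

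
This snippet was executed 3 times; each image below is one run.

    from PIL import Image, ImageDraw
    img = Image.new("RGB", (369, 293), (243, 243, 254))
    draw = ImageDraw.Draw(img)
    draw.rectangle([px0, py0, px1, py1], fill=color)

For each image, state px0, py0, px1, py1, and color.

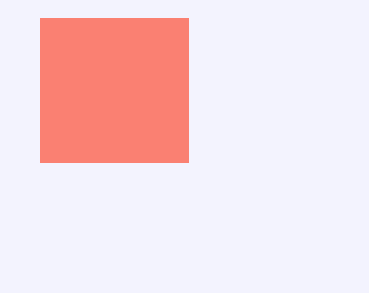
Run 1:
px0 = 40; py0 = 18; px1 = 188; py1 = 162; color = 'salmon'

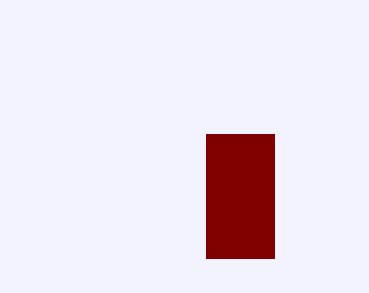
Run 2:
px0 = 206, py0 = 134, px1 = 274, py1 = 258, color = 'maroon'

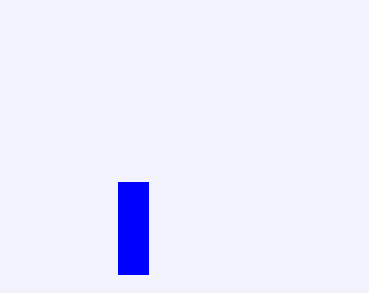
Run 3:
px0 = 118; py0 = 182; px1 = 148; py1 = 274; color = 'blue'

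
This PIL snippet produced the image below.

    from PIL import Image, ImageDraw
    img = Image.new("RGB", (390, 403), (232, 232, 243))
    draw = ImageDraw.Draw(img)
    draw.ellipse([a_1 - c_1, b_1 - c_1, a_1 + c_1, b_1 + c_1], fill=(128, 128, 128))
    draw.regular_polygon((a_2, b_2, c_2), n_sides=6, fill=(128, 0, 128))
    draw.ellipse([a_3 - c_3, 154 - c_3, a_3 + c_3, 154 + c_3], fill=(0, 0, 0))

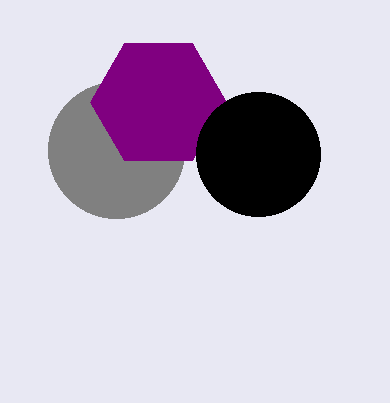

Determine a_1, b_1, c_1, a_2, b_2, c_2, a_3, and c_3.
a_1 = 116; b_1 = 150; c_1 = 68; a_2 = 158; b_2 = 102; c_2 = 68; a_3 = 258; c_3 = 62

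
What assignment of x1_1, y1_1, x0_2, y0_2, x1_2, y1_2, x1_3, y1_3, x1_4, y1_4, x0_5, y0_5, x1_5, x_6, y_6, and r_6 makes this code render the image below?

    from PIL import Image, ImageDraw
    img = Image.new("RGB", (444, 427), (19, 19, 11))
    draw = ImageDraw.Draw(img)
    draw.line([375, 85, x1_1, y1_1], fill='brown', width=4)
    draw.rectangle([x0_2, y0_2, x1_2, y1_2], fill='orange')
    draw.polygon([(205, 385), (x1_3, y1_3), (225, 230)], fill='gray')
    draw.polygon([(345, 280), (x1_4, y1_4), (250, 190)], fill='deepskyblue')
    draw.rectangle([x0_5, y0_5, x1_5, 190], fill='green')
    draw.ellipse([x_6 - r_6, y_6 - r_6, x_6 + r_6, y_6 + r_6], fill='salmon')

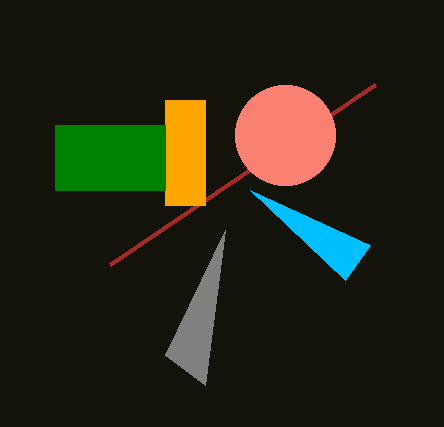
x1_1 = 110
y1_1 = 265
x0_2 = 165
y0_2 = 100
x1_2 = 205
y1_2 = 205
x1_3 = 165
y1_3 = 355
x1_4 = 370
y1_4 = 245
x0_5 = 55
y0_5 = 125
x1_5 = 165
x_6 = 285
y_6 = 135
r_6 = 50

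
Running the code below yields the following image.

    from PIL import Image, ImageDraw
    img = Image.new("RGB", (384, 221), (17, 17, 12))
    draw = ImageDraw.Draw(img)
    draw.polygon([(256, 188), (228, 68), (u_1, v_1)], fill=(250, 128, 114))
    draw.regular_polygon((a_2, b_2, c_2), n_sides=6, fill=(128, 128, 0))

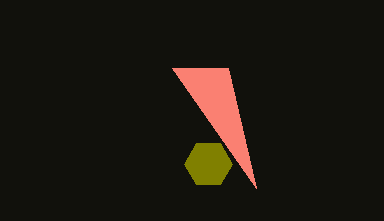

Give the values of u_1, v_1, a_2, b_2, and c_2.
u_1 = 172; v_1 = 68; a_2 = 208; b_2 = 164; c_2 = 24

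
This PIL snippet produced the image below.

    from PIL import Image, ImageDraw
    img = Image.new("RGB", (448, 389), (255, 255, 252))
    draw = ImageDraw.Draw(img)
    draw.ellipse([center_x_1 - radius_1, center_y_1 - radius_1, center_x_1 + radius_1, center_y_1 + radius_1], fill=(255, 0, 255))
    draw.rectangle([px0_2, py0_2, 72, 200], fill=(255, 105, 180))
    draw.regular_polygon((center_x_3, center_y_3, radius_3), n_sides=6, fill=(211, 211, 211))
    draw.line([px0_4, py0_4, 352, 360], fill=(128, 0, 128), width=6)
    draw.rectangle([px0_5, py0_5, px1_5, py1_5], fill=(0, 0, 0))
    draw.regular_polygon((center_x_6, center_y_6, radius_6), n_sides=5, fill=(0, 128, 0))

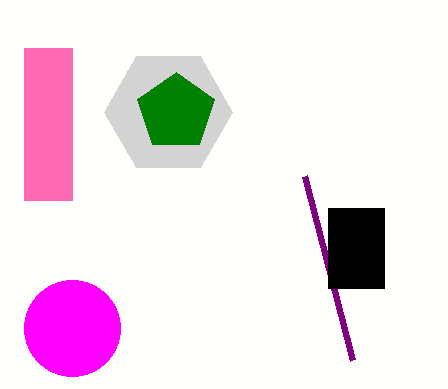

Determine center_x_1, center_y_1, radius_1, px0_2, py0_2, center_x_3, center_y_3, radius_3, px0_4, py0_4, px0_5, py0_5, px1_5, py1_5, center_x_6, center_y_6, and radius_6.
center_x_1 = 72
center_y_1 = 328
radius_1 = 48
px0_2 = 24
py0_2 = 48
center_x_3 = 168
center_y_3 = 112
radius_3 = 64
px0_4 = 304
py0_4 = 176
px0_5 = 328
py0_5 = 208
px1_5 = 384
py1_5 = 288
center_x_6 = 176
center_y_6 = 112
radius_6 = 40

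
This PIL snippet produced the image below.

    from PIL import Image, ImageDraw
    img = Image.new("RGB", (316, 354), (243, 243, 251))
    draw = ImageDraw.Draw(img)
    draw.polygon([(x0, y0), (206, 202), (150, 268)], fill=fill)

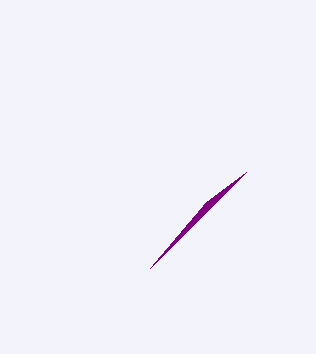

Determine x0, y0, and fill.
x0 = 246, y0 = 172, fill = 'purple'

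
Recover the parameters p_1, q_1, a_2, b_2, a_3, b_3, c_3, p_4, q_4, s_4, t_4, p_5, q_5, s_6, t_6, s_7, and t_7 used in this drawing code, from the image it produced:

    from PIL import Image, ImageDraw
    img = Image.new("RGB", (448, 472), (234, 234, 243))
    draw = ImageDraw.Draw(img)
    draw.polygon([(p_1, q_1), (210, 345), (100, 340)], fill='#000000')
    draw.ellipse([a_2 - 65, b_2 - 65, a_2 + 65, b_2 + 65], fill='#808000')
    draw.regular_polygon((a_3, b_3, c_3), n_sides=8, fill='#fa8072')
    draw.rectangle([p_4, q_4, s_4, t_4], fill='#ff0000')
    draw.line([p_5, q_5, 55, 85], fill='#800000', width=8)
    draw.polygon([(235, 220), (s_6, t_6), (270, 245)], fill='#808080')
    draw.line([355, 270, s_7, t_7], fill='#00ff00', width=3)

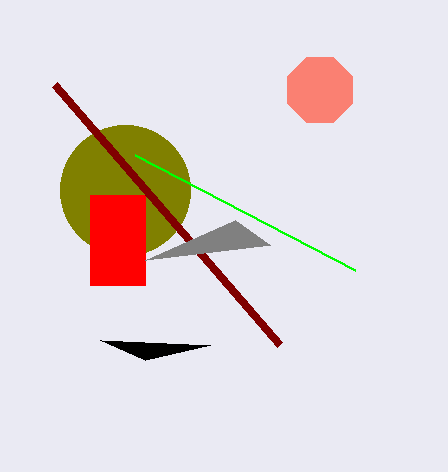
p_1 = 145; q_1 = 360; a_2 = 125; b_2 = 190; a_3 = 320; b_3 = 90; c_3 = 35; p_4 = 90; q_4 = 195; s_4 = 145; t_4 = 285; p_5 = 280; q_5 = 345; s_6 = 145; t_6 = 260; s_7 = 135; t_7 = 155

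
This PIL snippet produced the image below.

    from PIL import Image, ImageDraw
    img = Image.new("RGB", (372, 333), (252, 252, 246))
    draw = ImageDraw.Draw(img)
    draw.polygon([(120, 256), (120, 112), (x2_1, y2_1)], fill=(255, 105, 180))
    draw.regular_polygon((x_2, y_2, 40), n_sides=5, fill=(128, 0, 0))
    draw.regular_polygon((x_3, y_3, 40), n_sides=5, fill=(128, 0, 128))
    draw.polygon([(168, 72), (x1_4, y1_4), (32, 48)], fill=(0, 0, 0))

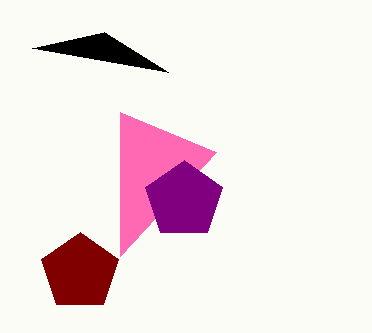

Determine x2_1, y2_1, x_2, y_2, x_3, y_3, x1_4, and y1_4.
x2_1 = 216
y2_1 = 152
x_2 = 80
y_2 = 272
x_3 = 184
y_3 = 200
x1_4 = 104
y1_4 = 32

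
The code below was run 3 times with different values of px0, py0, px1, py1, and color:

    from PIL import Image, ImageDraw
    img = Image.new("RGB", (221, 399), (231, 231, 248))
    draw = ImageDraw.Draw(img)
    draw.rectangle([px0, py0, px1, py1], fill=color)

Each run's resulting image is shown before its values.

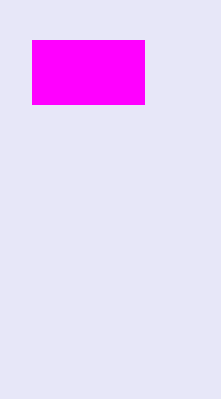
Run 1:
px0 = 32, py0 = 40, px1 = 144, py1 = 104, color = 'magenta'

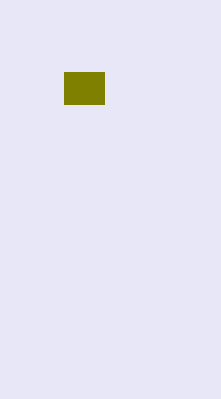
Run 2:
px0 = 64
py0 = 72
px1 = 104
py1 = 104
color = 'olive'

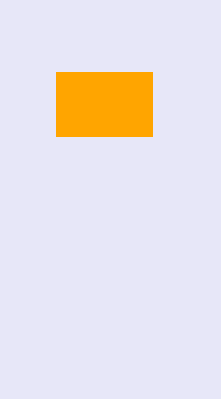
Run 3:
px0 = 56; py0 = 72; px1 = 152; py1 = 136; color = 'orange'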